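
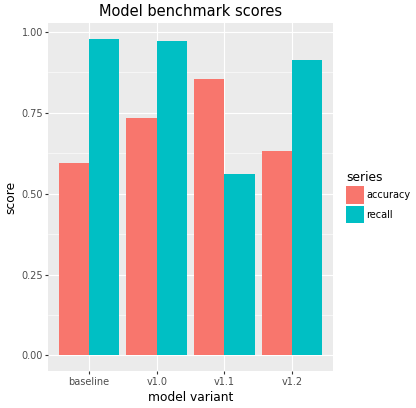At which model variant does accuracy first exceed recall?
v1.1

v1.0: accuracy ≈ 0.7 vs recall ≈ 1.0 (not yet); v1.1: accuracy ≈ 0.9 vs recall ≈ 0.6 (first crossover).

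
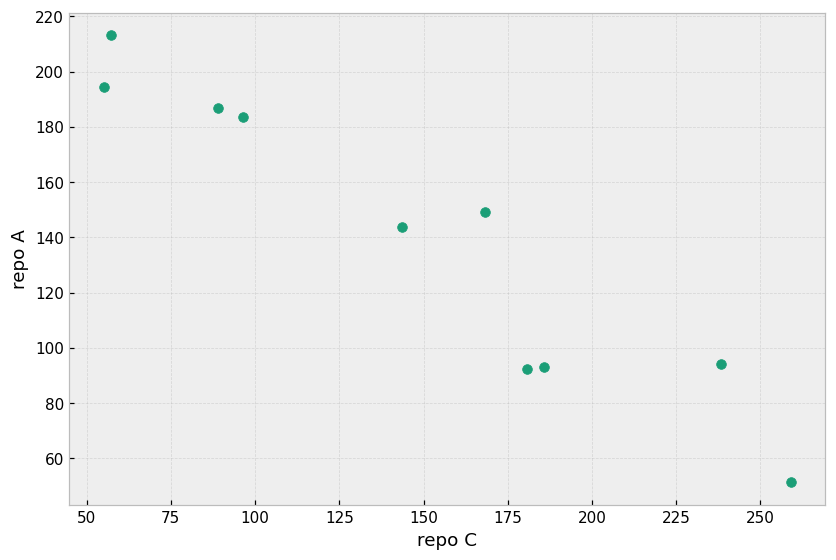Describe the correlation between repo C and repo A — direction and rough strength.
negative, strong

Points are negatively correlated; strong (|r| ≈ 1.0).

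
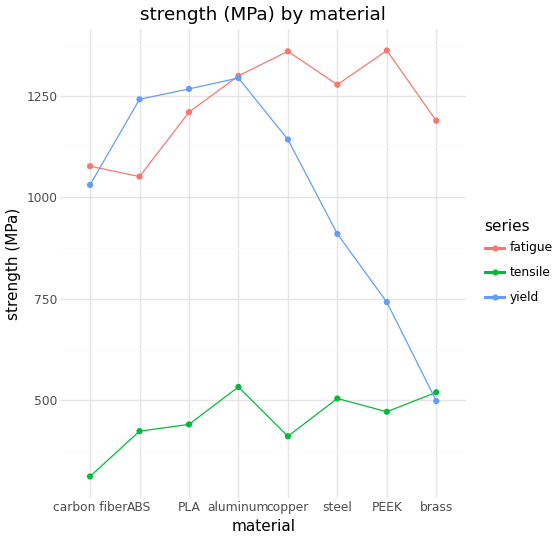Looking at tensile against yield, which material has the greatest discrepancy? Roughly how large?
PLA, ≈ 900 MPa

PLA: tensile ≈ 400, yield ≈ 1300 → gap ≈ 900. Next-largest (ABS) is only ≈ 800.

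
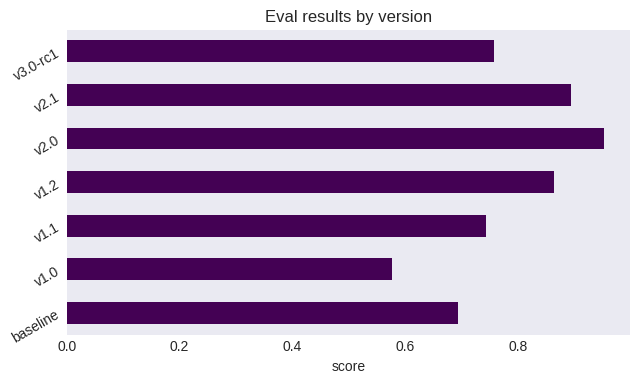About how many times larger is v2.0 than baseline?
≈ 1.43×

v2.0 ≈ 1.0, baseline ≈ 0.7; 1.0/0.7 ≈ 1.43.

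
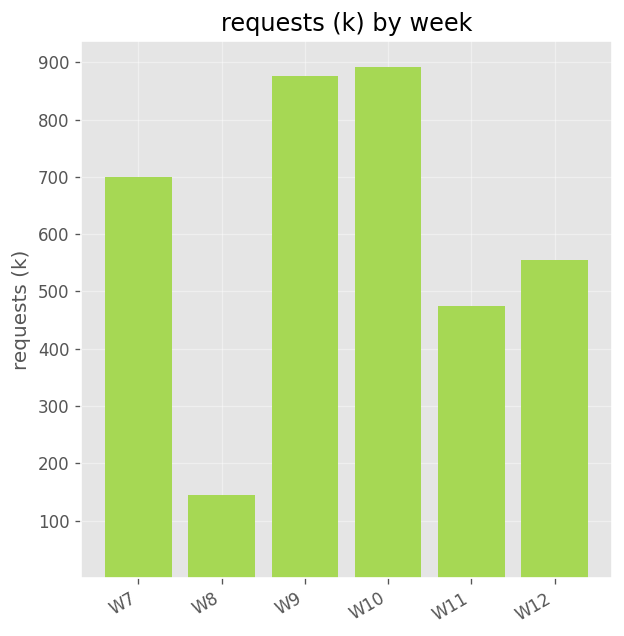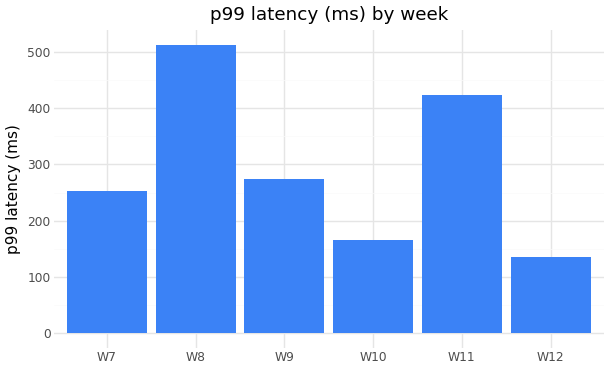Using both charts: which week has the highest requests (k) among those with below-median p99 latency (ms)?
Chart 2 median p99 latency (ms) ≈ 250; below-median weeks: W7, W10, W12. Among those, W10 has the highest requests (k) (≈ 900).

W10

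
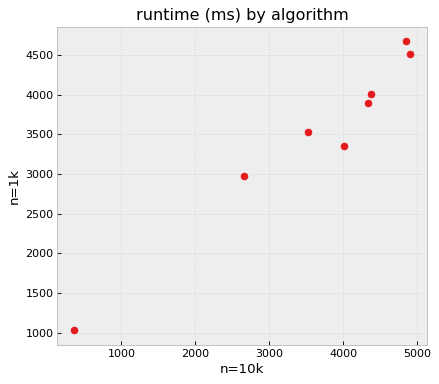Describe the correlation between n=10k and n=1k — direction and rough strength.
positive, strong

Points are positively correlated; strong (|r| ≈ 1.0).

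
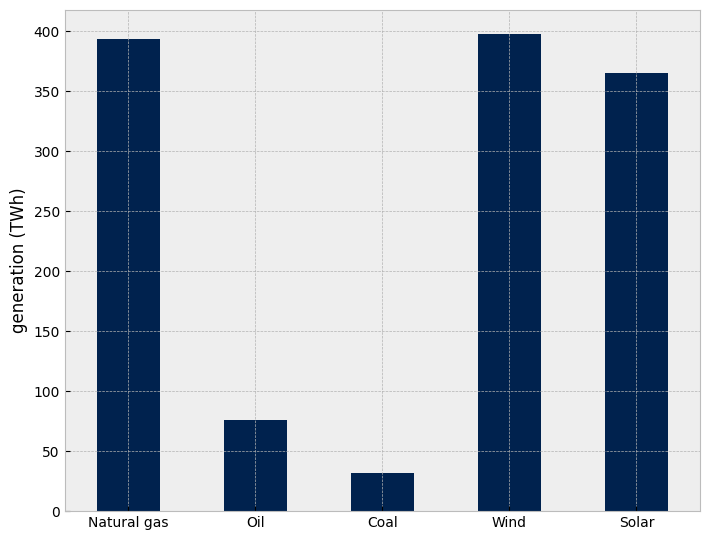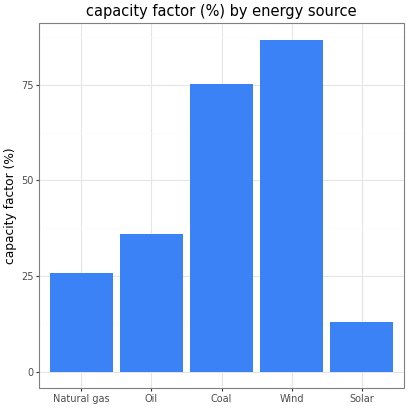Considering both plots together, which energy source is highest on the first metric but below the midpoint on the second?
Chart 2 median capacity factor (%) ≈ 40; below-median energy sources: Natural gas, Solar. Among those, Natural gas has the highest generation (TWh) (≈ 400).

Natural gas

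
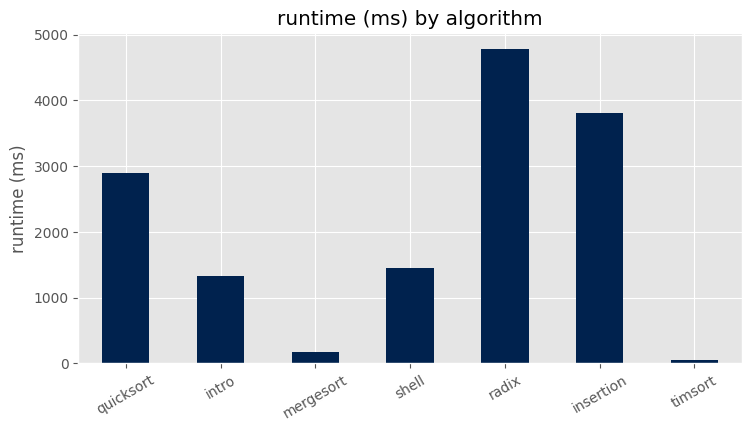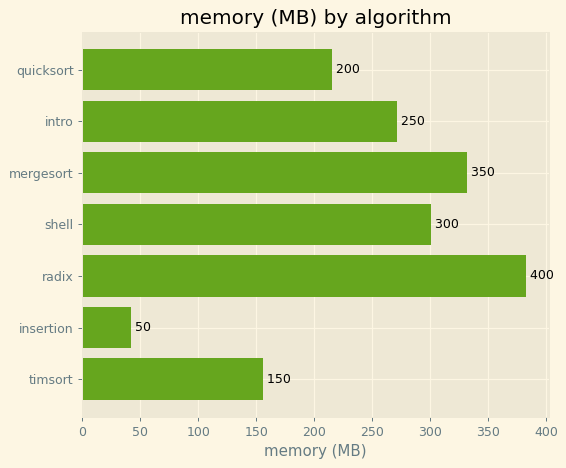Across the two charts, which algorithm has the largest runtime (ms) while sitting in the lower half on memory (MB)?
Chart 2 median memory (MB) ≈ 250; below-median algorithms: quicksort, insertion, timsort. Among those, insertion has the highest runtime (ms) (≈ 4000).

insertion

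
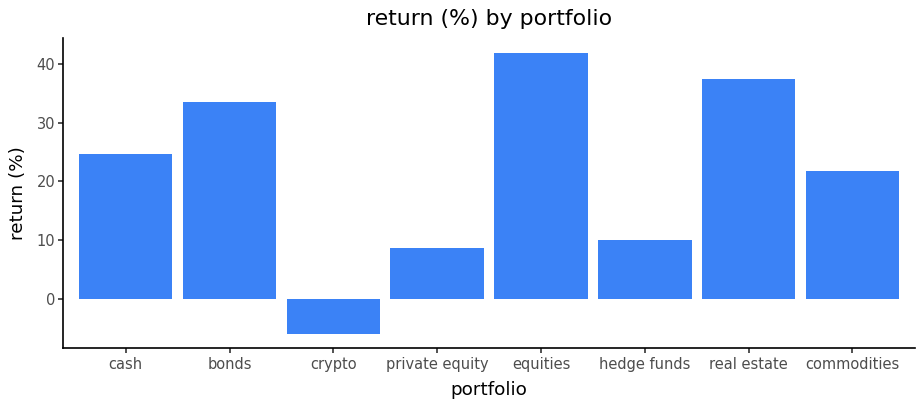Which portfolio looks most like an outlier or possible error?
crypto

crypto ≈ -5; the rest sit between ≈ 10 and ≈ 40.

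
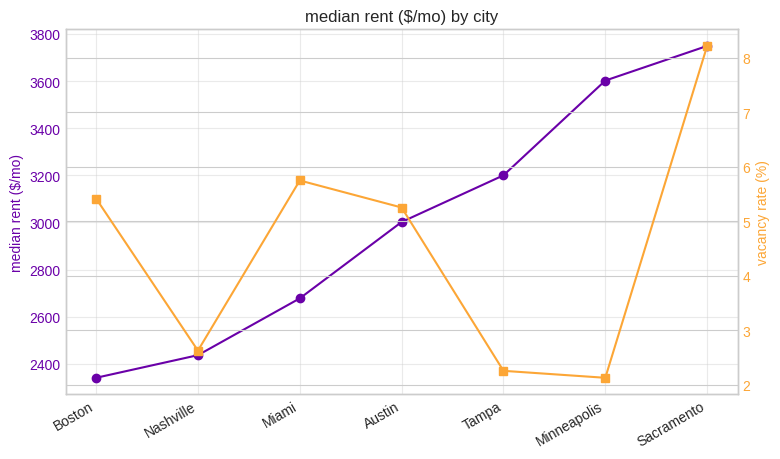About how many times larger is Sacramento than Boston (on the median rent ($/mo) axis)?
≈ 1.58×

Sacramento ≈ 3800, Boston ≈ 2400; 3800/2400 ≈ 1.58.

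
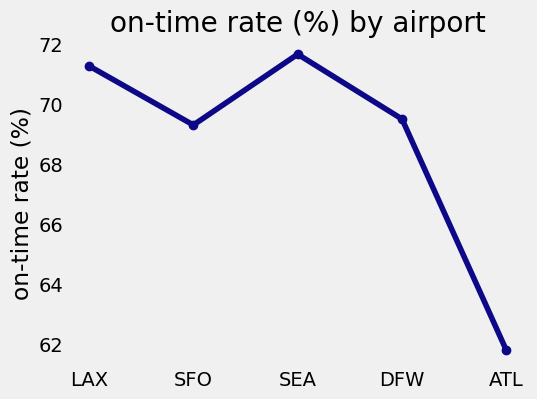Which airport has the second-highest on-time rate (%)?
Top 3: SEA ≈ 72, LAX ≈ 71, DFW ≈ 69.

LAX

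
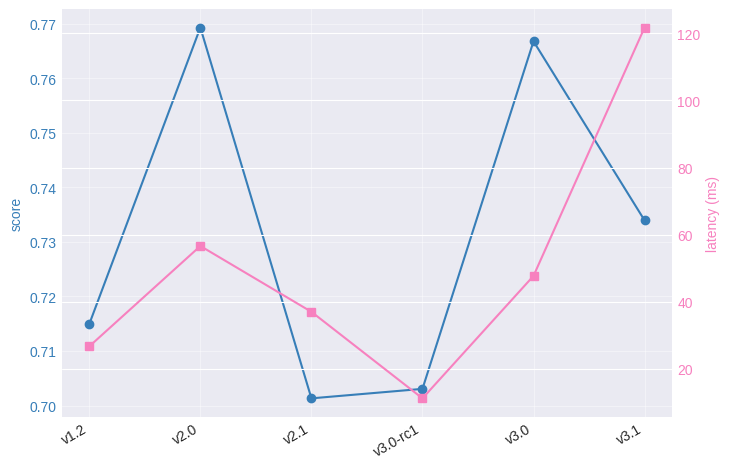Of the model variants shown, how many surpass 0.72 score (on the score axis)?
Above 0.72: v2.0, v3.0, v3.1.

3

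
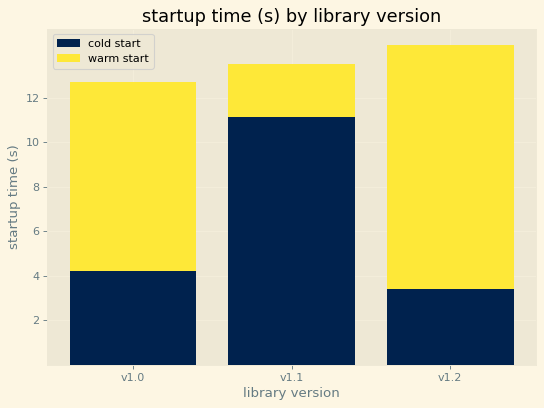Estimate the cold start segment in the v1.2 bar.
≈ 4

cold start top ≈ 4, bottom ≈ 0; segment ≈ 4.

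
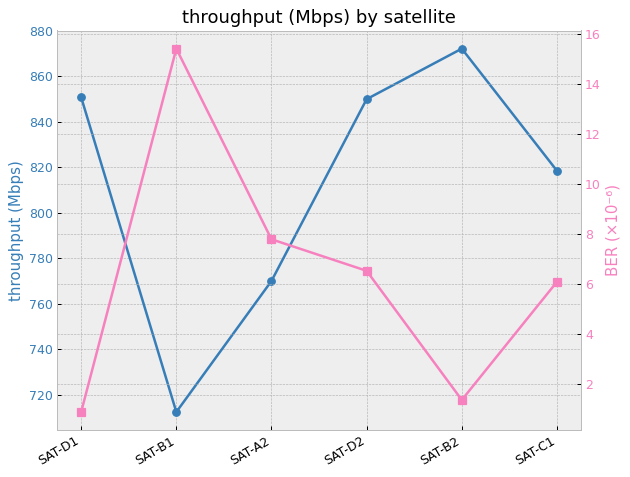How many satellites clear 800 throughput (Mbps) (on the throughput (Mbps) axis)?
4

Above 800: SAT-D1, SAT-D2, SAT-B2, SAT-C1.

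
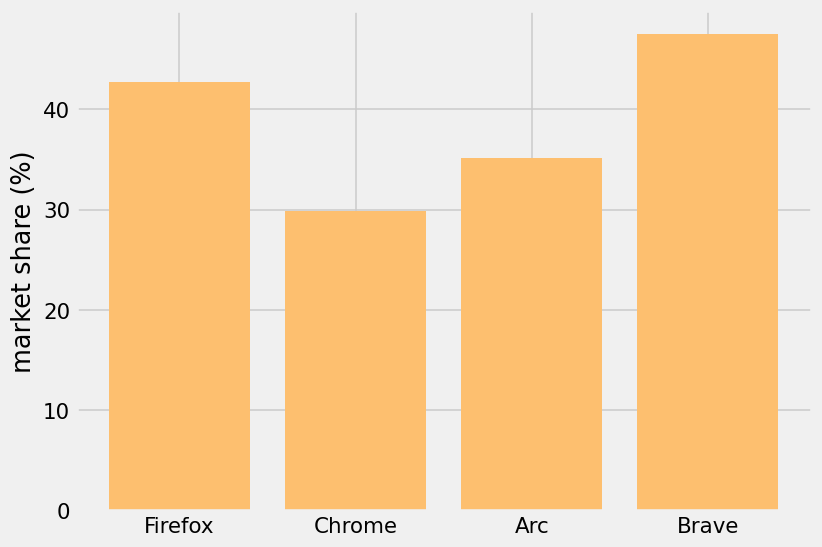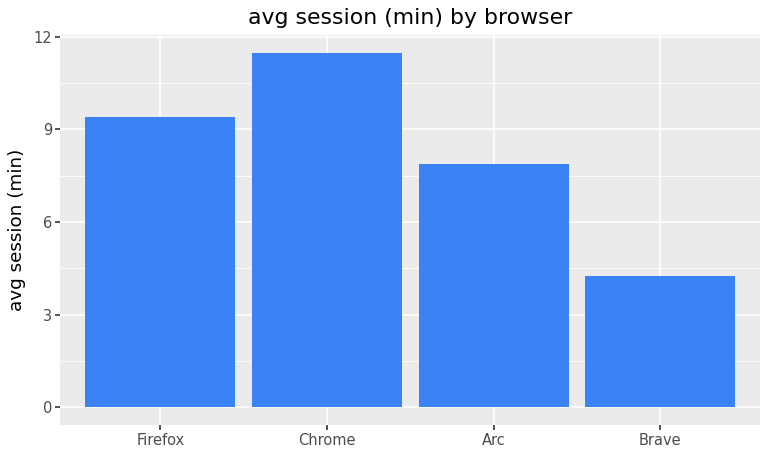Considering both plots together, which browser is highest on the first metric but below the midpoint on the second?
Chart 2 median avg session (min) ≈ 8; below-median browsers: Arc, Brave. Among those, Brave has the highest market share (%) (≈ 50).

Brave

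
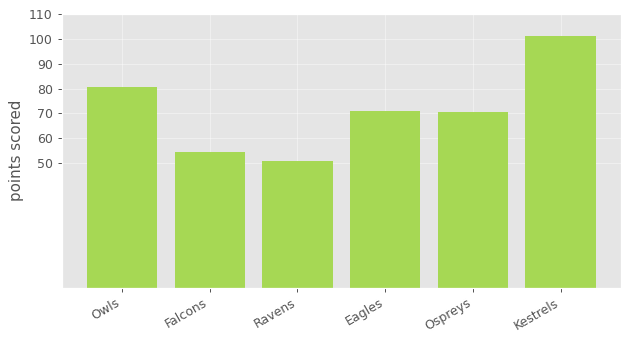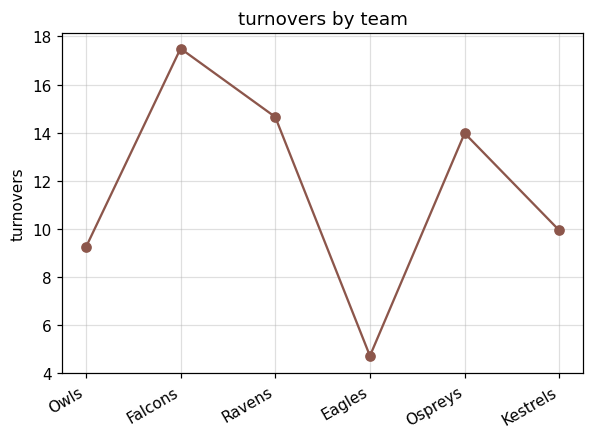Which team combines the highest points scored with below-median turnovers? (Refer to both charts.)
Kestrels

Chart 2 median turnovers ≈ 12; below-median teams: Owls, Eagles, Kestrels. Among those, Kestrels has the highest points scored (≈ 100).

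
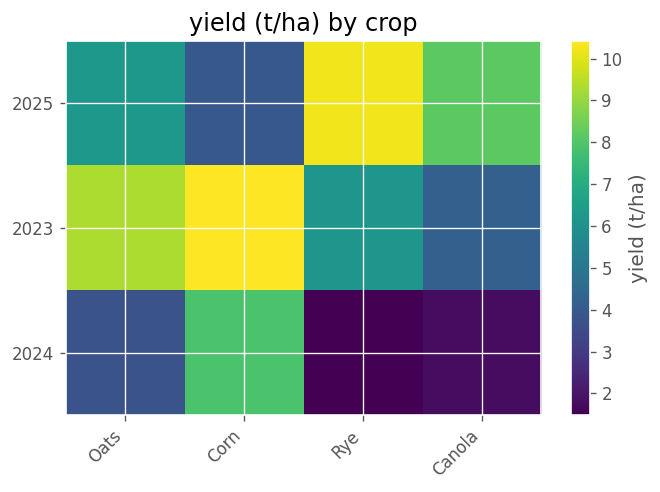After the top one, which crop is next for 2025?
Canola

Top 3 for 2025: Rye ≈ 10, Canola ≈ 8, Oats ≈ 6.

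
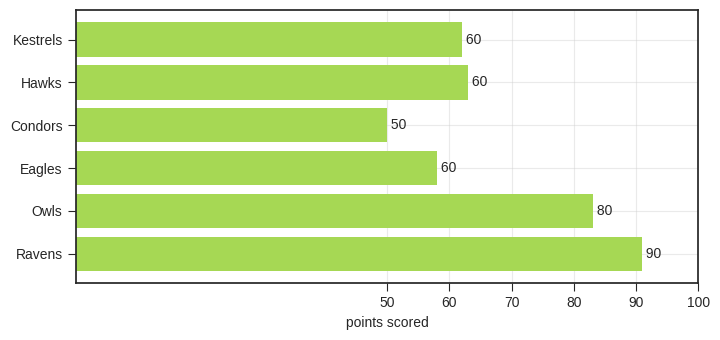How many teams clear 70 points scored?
2

Above 70: Owls, Ravens.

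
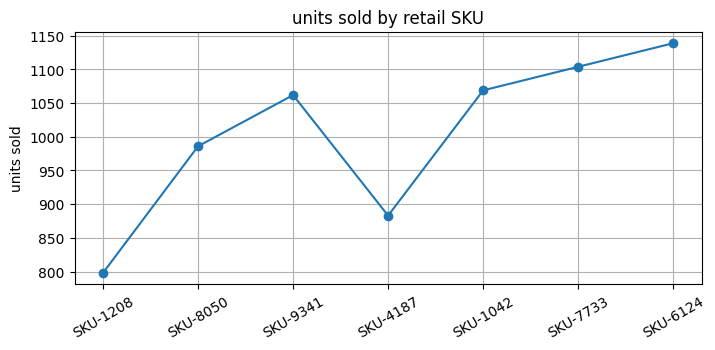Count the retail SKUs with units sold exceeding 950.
5

Above 950: SKU-8050, SKU-9341, SKU-1042, SKU-7733, SKU-6124.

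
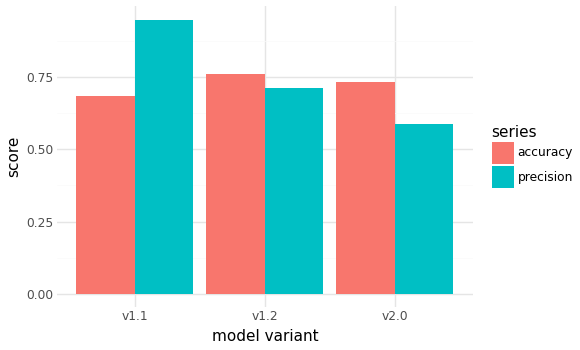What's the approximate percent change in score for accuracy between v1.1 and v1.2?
≈ +14.3%

v1.1 ≈ 0.7, v1.2 ≈ 0.8; (0.8 − 0.7) / 0.7 ≈ +14.3%.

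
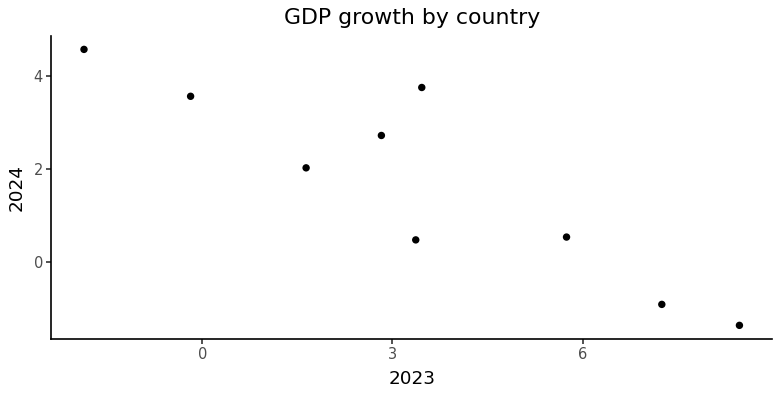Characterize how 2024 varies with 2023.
negative, strong

Points are negatively correlated; strong (|r| ≈ 0.9).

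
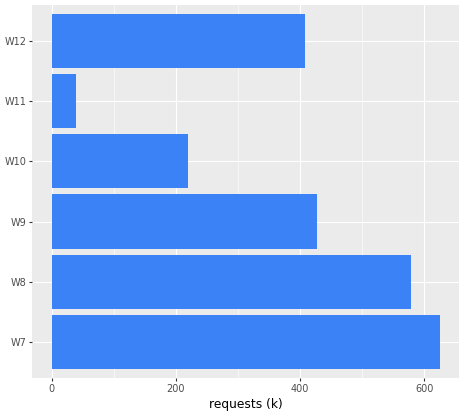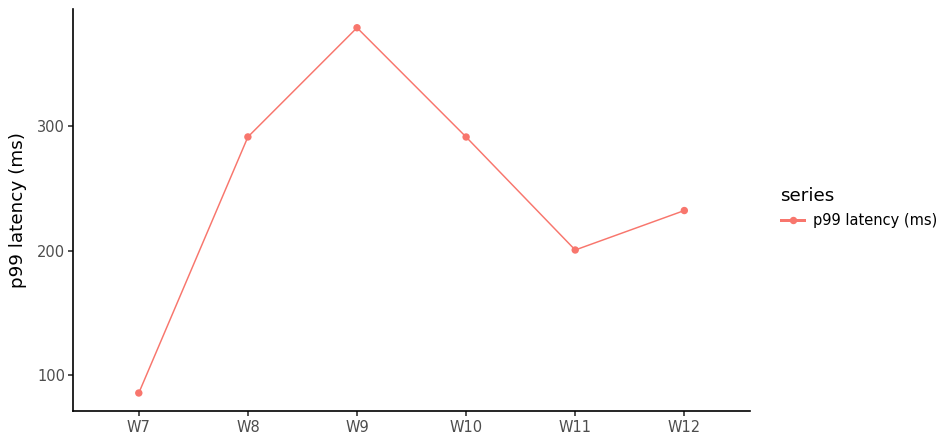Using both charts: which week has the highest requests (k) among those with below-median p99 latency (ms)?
W7

Chart 2 median p99 latency (ms) ≈ 250; below-median weeks: W7, W11, W12. Among those, W7 has the highest requests (k) (≈ 600).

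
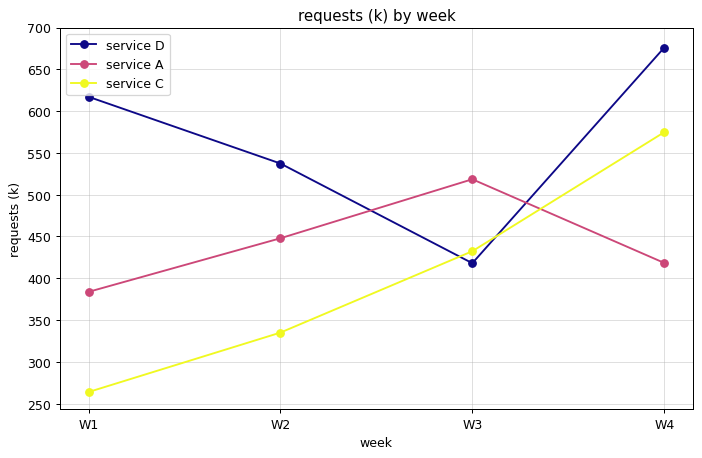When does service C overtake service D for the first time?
W2: service C ≈ 350 vs service D ≈ 550 (not yet); W3: service C ≈ 450 vs service D ≈ 400 (first crossover).

W3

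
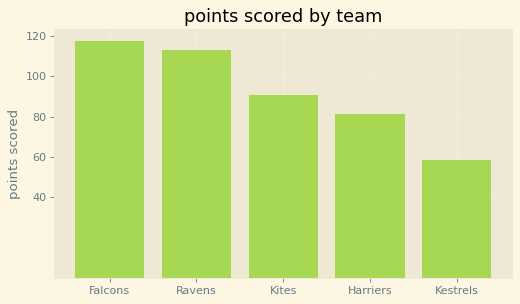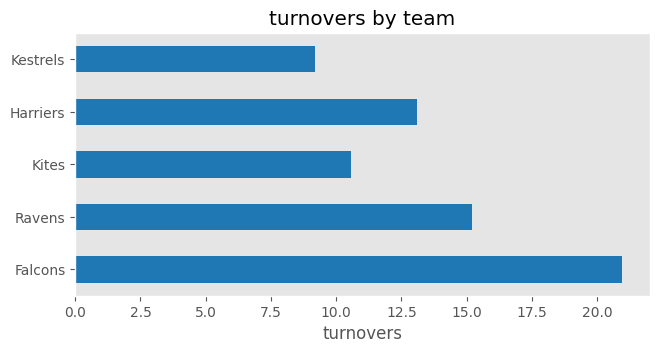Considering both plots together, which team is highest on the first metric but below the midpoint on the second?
Chart 2 median turnovers ≈ 14; below-median teams: Kites, Kestrels. Among those, Kites has the highest points scored (≈ 100).

Kites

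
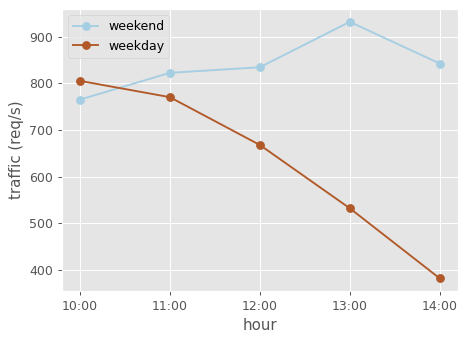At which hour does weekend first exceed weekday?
10:00: weekend ≈ 750 vs weekday ≈ 800 (not yet); 11:00: weekend ≈ 800 vs weekday ≈ 750 (first crossover).

11:00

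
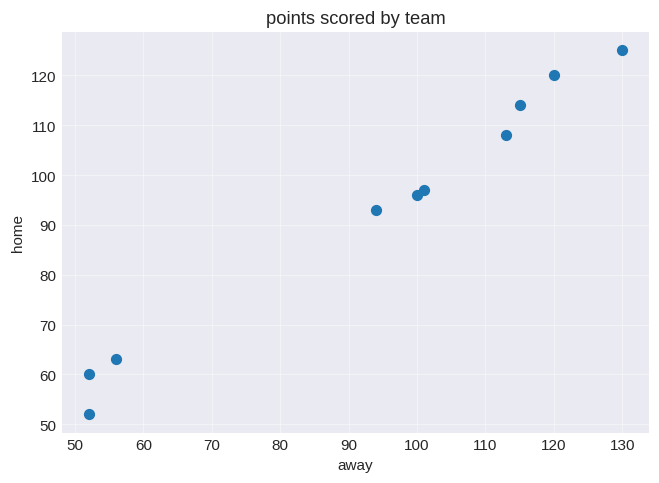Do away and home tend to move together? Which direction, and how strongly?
positive, strong

Points are positively correlated; strong (|r| ≈ 1.0).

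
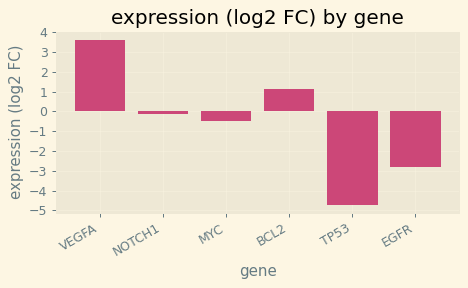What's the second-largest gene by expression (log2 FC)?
BCL2

Top 3: VEGFA ≈ 4, BCL2 ≈ 1, NOTCH1 ≈ 0.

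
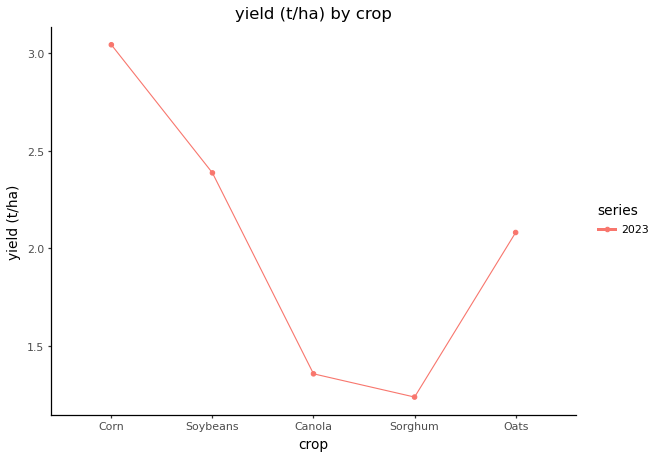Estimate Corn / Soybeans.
≈ 1.25×

Corn ≈ 3.0, Soybeans ≈ 2.4; 3.0/2.4 ≈ 1.25.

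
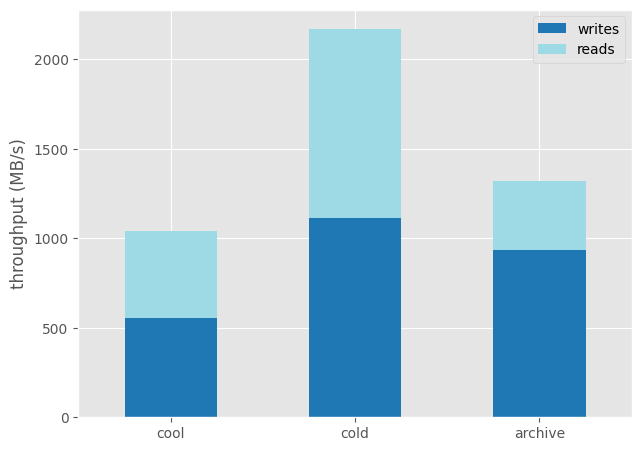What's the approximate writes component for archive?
≈ 1000

writes top ≈ 1000, bottom ≈ 0; segment ≈ 1000.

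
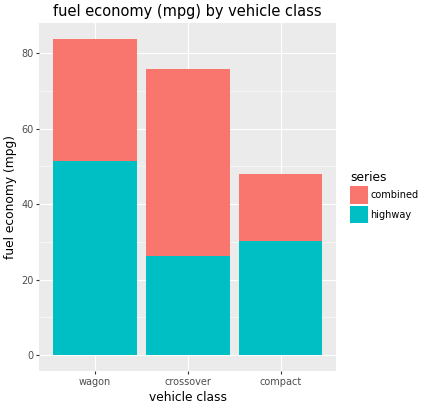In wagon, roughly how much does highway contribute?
highway top ≈ 50, bottom ≈ 0; segment ≈ 50.

≈ 50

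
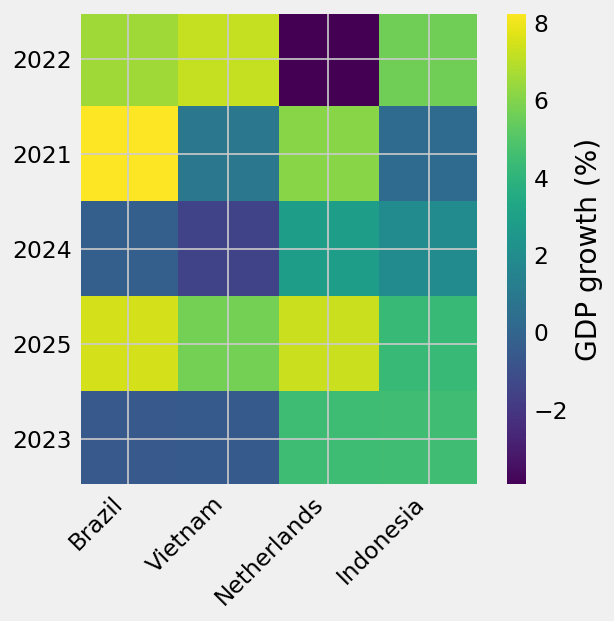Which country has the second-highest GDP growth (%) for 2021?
Top 3 for 2021: Brazil ≈ 8, Netherlands ≈ 6, Vietnam ≈ 0.

Netherlands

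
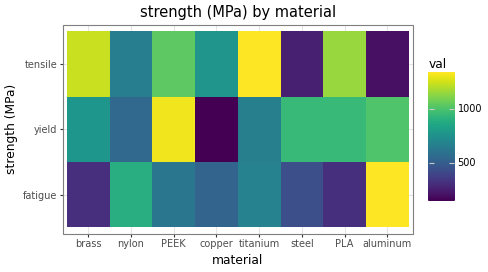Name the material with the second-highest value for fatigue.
Top 3 for fatigue: aluminum ≈ 1400, nylon ≈ 800, titanium ≈ 600.

nylon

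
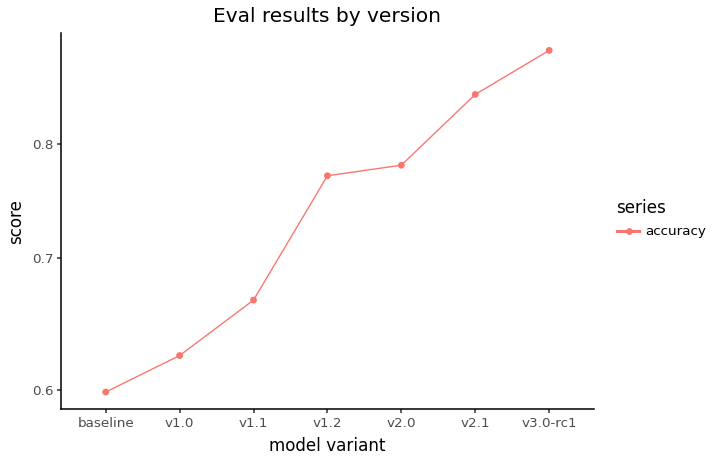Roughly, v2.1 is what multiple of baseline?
≈ 1.42×

v2.1 ≈ 0.85, baseline ≈ 0.60; 0.85/0.60 ≈ 1.42.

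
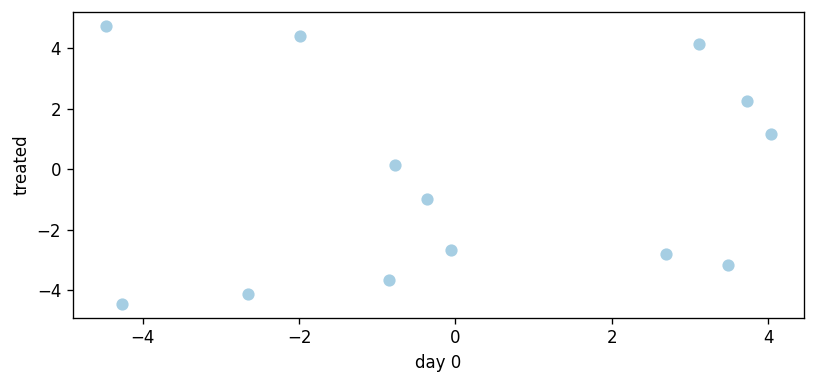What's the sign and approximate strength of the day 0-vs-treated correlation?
no clear correlation

Points are roughly uncorrelated; weak (|r| ≈ 0.1).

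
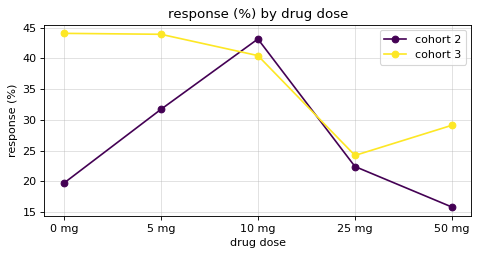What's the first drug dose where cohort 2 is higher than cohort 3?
10 mg

5 mg: cohort 2 ≈ 30 vs cohort 3 ≈ 45 (not yet); 10 mg: cohort 2 ≈ 45 vs cohort 3 ≈ 40 (first crossover).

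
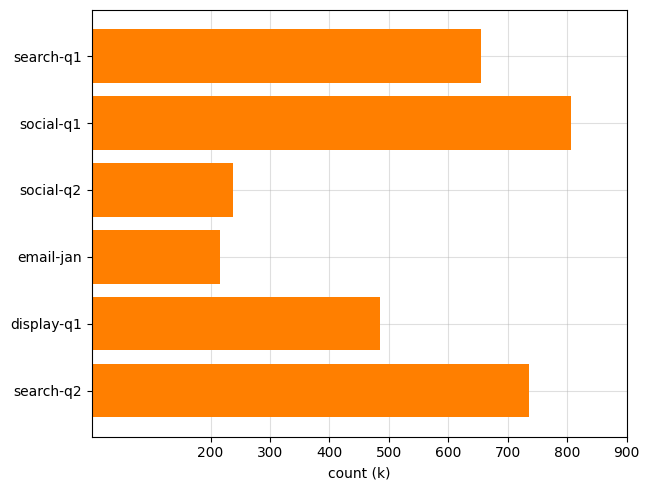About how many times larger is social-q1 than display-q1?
≈ 1.6×

social-q1 ≈ 800, display-q1 ≈ 500; 800/500 ≈ 1.6.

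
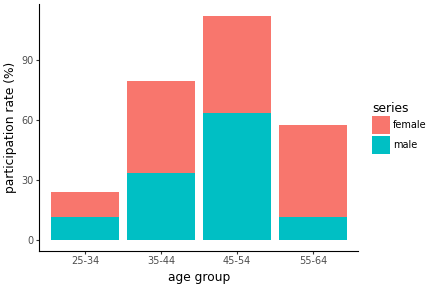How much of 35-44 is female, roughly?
female top ≈ 80, bottom ≈ 30; segment ≈ 50.

≈ 50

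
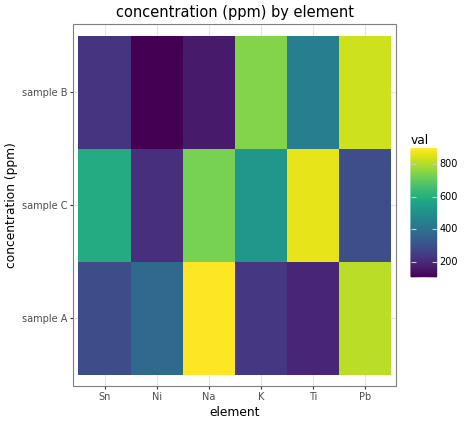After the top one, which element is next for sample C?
Top 3 for sample C: Ti ≈ 900, Na ≈ 700, Sn ≈ 600.

Na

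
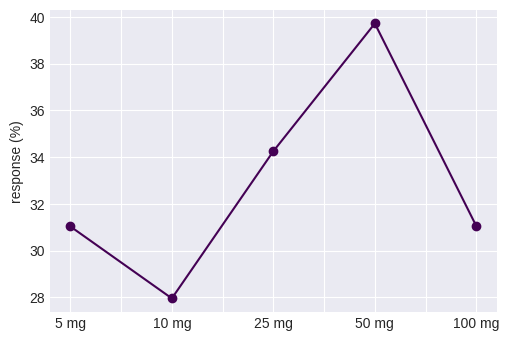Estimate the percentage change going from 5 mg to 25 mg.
5 mg ≈ 31, 25 mg ≈ 34; (34 − 31) / 31 ≈ +9.7%.

≈ +9.7%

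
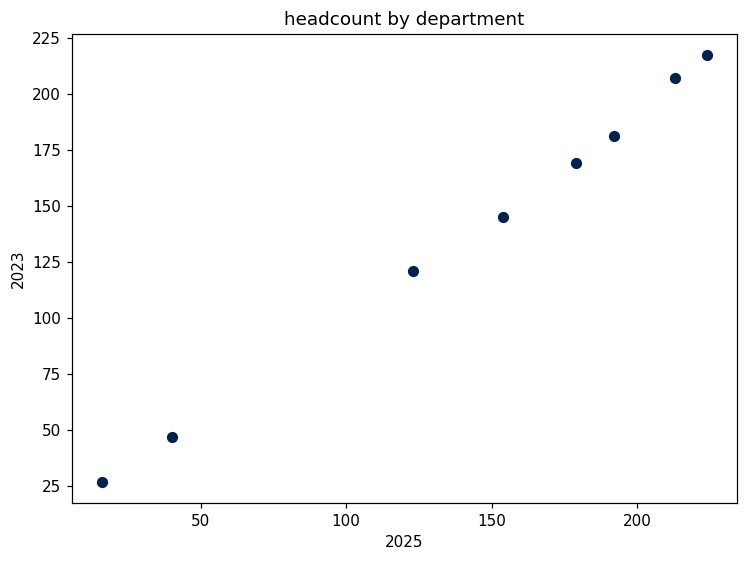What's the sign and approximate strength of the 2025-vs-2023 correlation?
positive, strong

Points are positively correlated; strong (|r| ≈ 1.0).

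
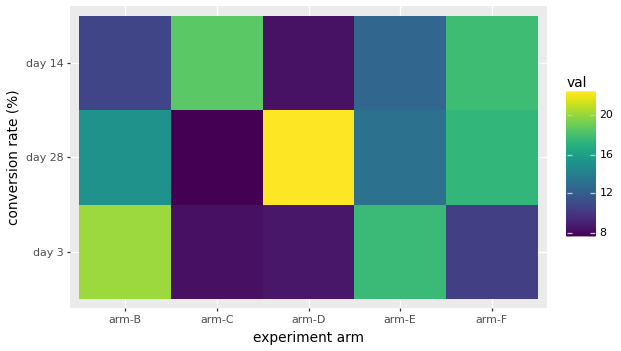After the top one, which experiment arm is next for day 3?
Top 3 for day 3: arm-B ≈ 20, arm-E ≈ 18, arm-F ≈ 10.

arm-E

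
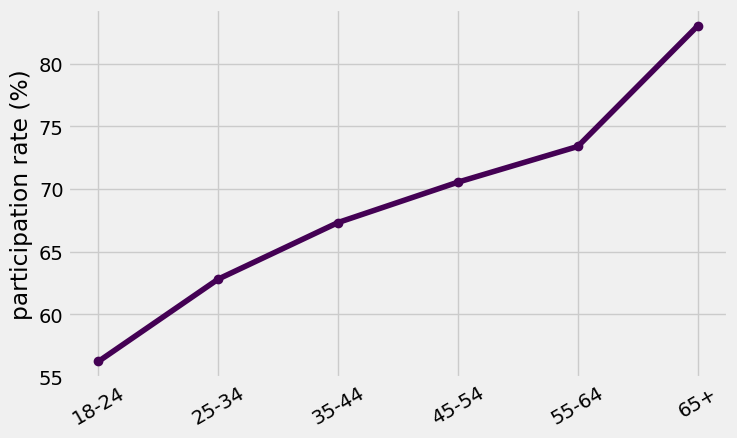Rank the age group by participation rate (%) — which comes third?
45-54

Top 4: 65+ ≈ 85, 55-64 ≈ 75, 45-54 ≈ 70, 35-44 ≈ 65.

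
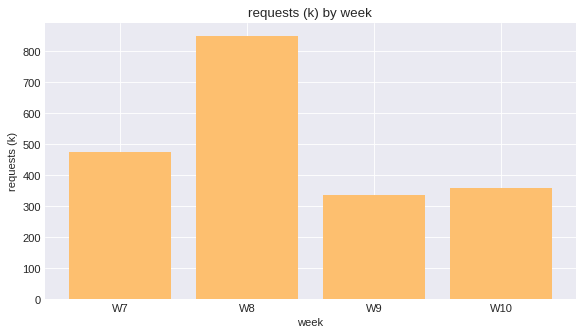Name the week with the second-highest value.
W7

Top 3: W8 ≈ 800, W7 ≈ 500, W10 ≈ 400.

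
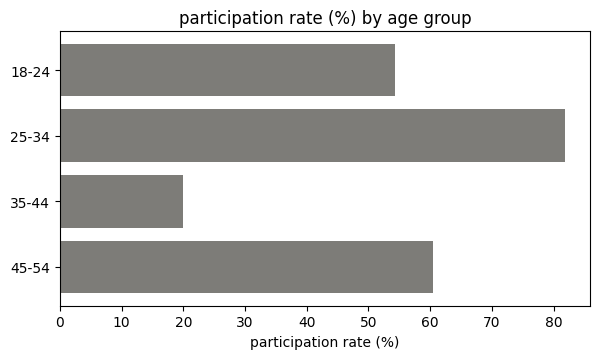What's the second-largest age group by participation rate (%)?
45-54

Top 3: 25-34 ≈ 80, 45-54 ≈ 60, 18-24 ≈ 50.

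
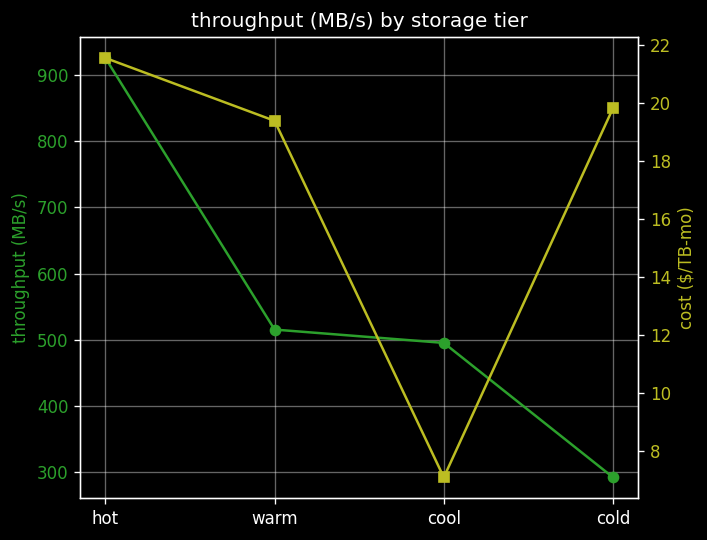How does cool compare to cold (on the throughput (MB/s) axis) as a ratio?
cool ≈ 500, cold ≈ 300; 500/300 ≈ 1.67.

≈ 1.67×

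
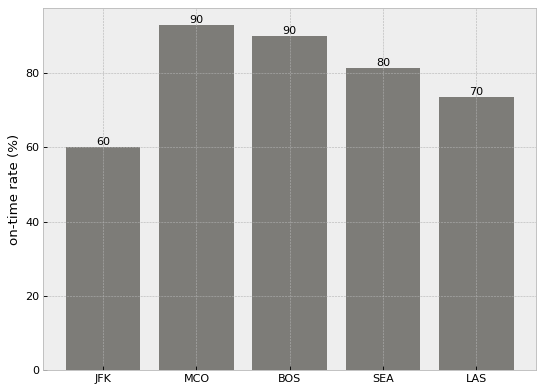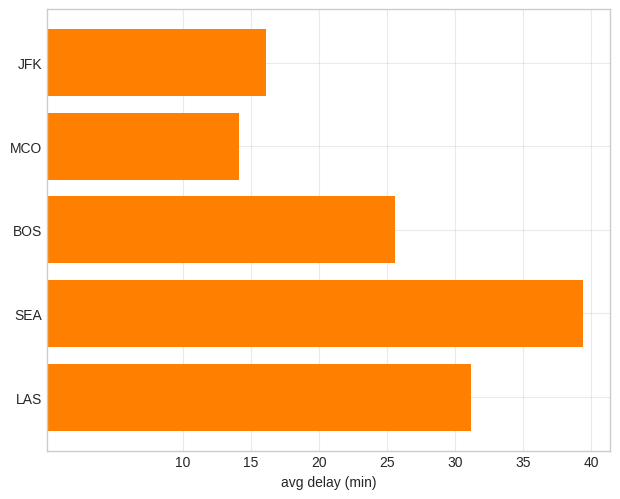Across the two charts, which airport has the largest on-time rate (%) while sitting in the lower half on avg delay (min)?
MCO

Chart 2 median avg delay (min) ≈ 25; below-median airports: JFK, MCO. Among those, MCO has the highest on-time rate (%) (≈ 90).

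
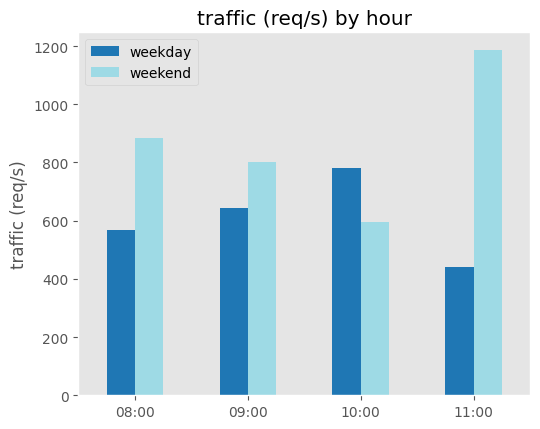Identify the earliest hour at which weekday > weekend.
09:00: weekday ≈ 600 vs weekend ≈ 800 (not yet); 10:00: weekday ≈ 800 vs weekend ≈ 600 (first crossover).

10:00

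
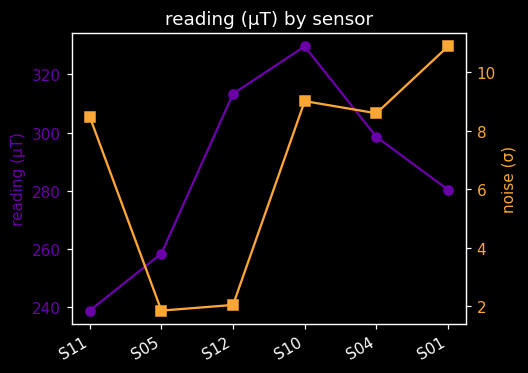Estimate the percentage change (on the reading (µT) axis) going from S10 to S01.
S10 ≈ 330, S01 ≈ 280; (280 − 330) / 330 ≈ -15.2%.

≈ -15.2%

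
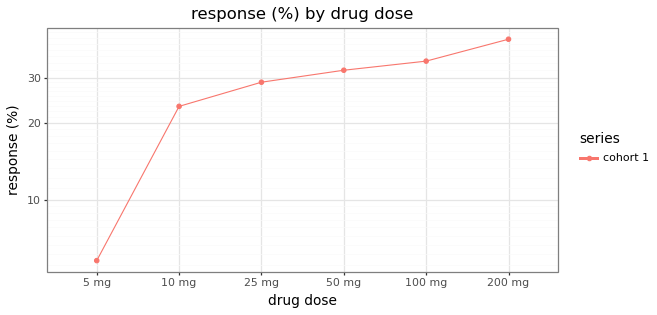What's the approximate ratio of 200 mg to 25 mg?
≈ 1.5×

200 mg ≈ 45, 25 mg ≈ 30; 45/30 ≈ 1.5.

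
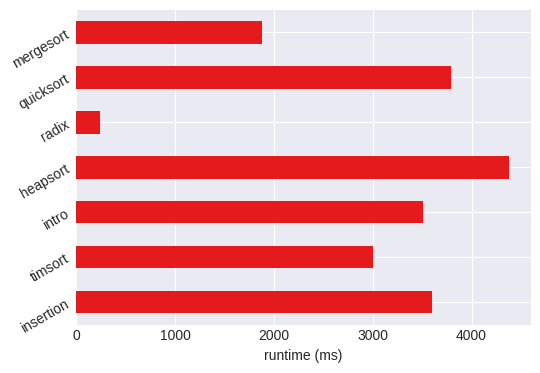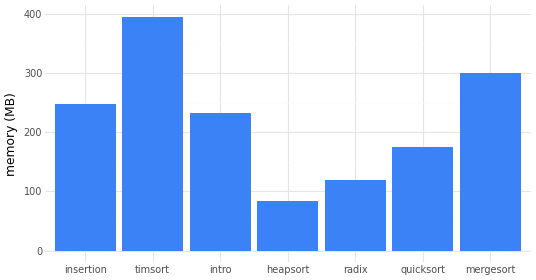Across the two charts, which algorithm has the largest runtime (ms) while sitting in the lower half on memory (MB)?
Chart 2 median memory (MB) ≈ 250; below-median algorithms: heapsort, radix, quicksort. Among those, heapsort has the highest runtime (ms) (≈ 4500).

heapsort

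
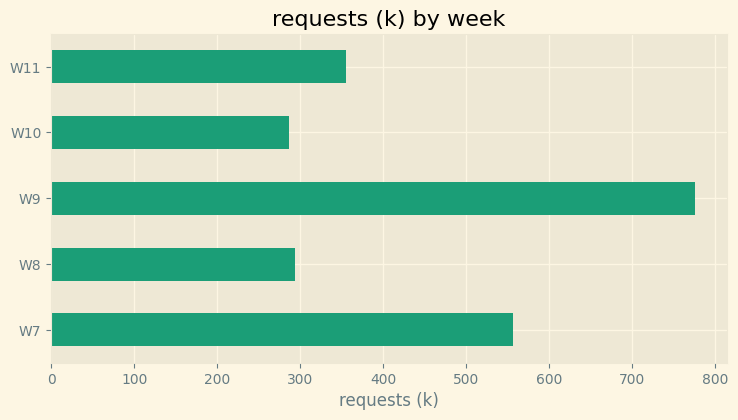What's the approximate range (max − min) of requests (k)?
≈ 500

Max W9 ≈ 800, min W10 ≈ 300; range ≈ 500.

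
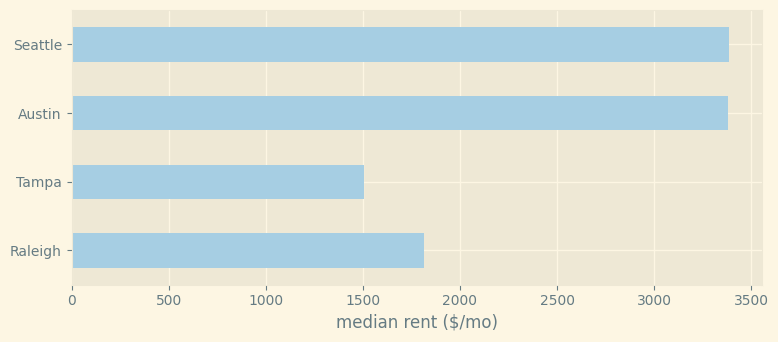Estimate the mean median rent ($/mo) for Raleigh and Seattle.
(2000 + 3500) / 2 ≈ 2750.

≈ 2750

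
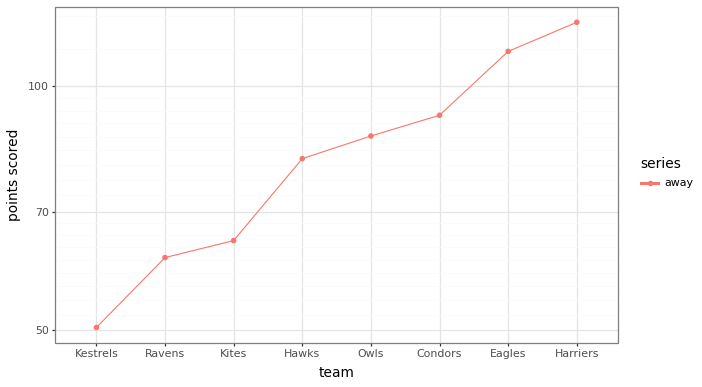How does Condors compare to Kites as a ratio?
Condors ≈ 90, Kites ≈ 60; 90/60 ≈ 1.5.

≈ 1.5×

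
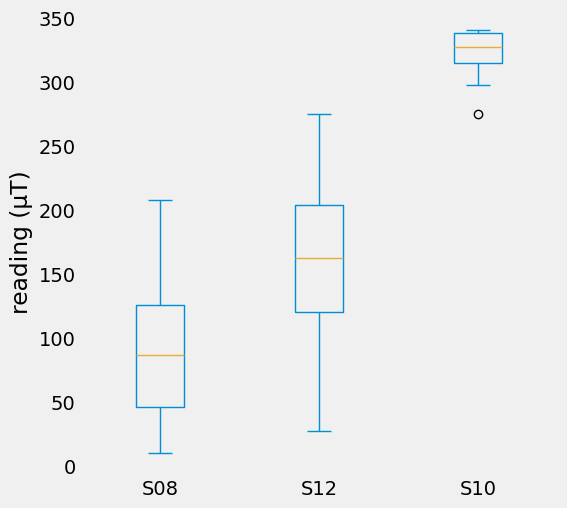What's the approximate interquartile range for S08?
≈ 75

Q3 ≈ 125, Q1 ≈ 50; IQR ≈ 75.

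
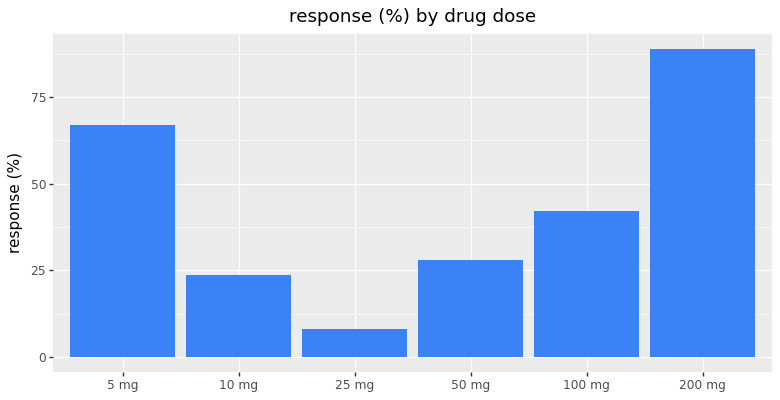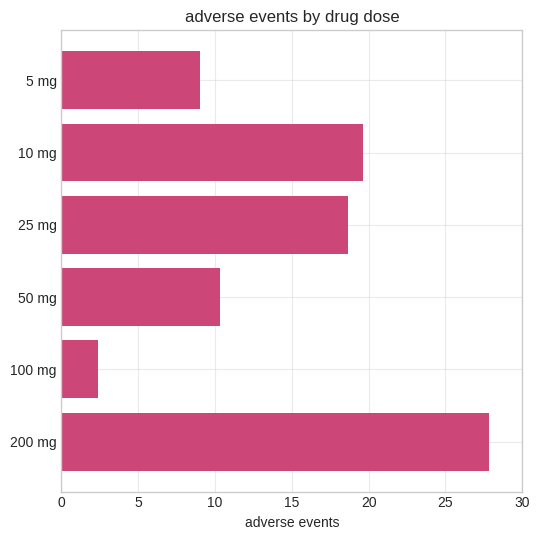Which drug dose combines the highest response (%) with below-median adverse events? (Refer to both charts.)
5 mg

Chart 2 median adverse events ≈ 15; below-median drug doses: 5 mg, 50 mg, 100 mg. Among those, 5 mg has the highest response (%) (≈ 70).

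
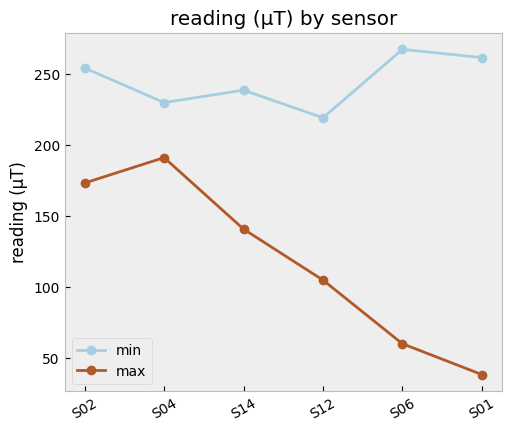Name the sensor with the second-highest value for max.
S02

Top 3 for max: S04 ≈ 200, S02 ≈ 180, S14 ≈ 140.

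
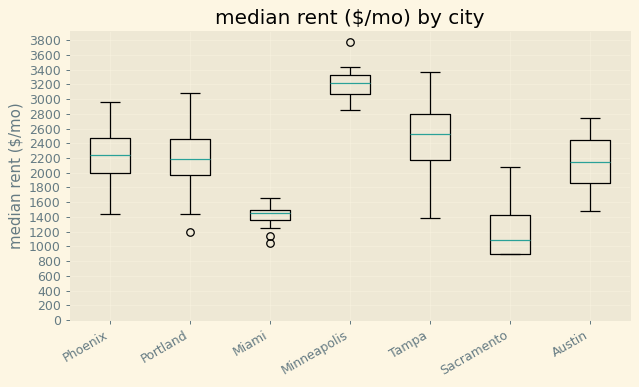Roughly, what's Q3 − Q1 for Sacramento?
Q3 ≈ 1400, Q1 ≈ 800; IQR ≈ 600.

≈ 600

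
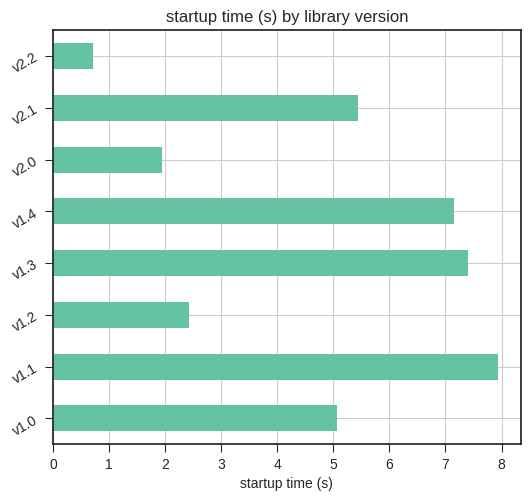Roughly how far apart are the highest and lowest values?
≈ 7

Max v1.1 ≈ 8, min v2.2 ≈ 1; range ≈ 7.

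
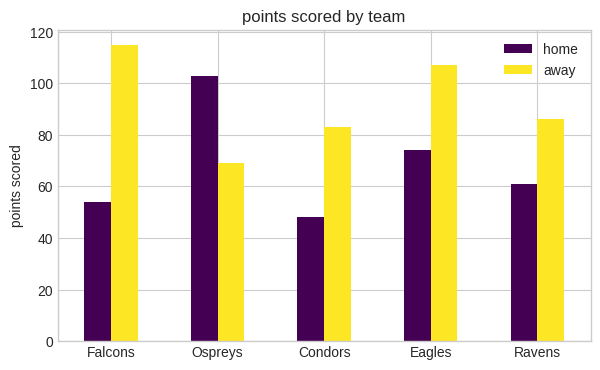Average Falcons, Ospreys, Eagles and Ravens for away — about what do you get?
≈ 98

(120 + 70 + 110 + 90) / 4 ≈ 98.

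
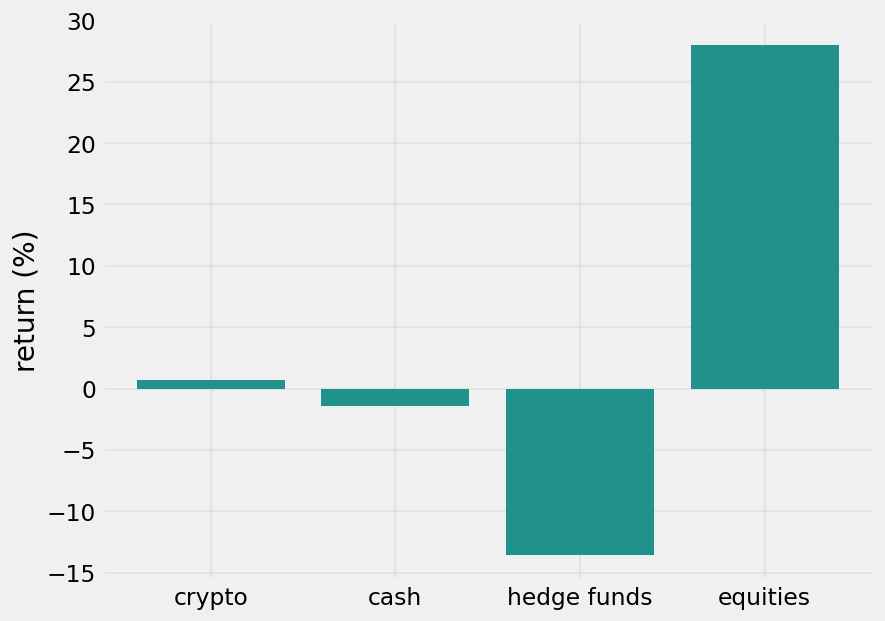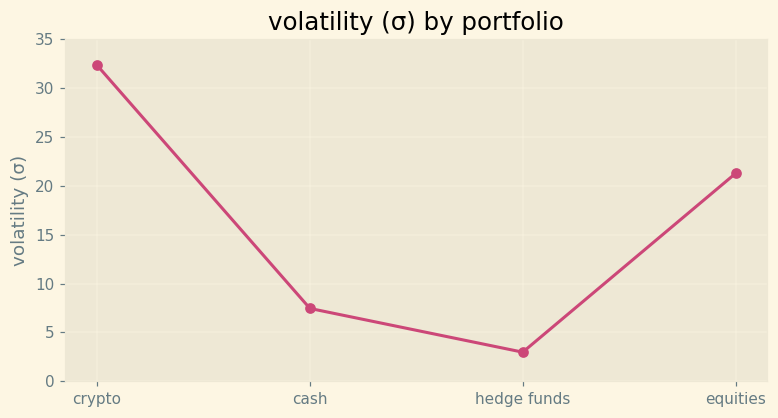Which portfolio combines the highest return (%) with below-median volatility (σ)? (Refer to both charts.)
cash

Chart 2 median volatility (σ) ≈ 15; below-median portfolios: cash, hedge funds. Among those, cash has the highest return (%) (≈ 0).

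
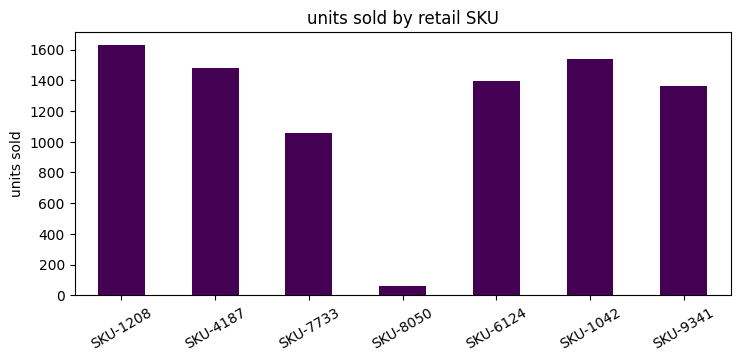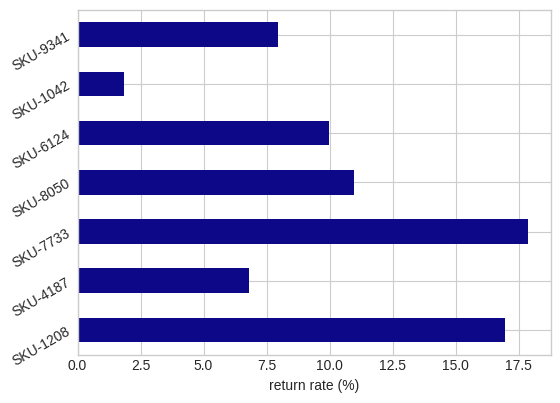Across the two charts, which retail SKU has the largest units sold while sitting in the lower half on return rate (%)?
SKU-1042

Chart 2 median return rate (%) ≈ 10; below-median retail SKUs: SKU-4187, SKU-1042, SKU-9341. Among those, SKU-1042 has the highest units sold (≈ 1600).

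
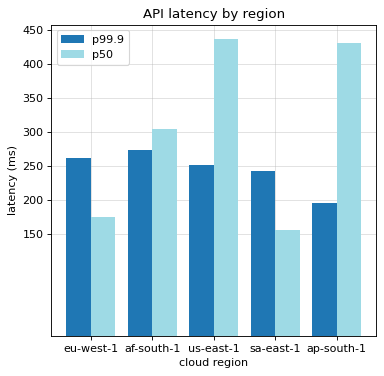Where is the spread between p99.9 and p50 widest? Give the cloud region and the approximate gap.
ap-south-1, ≈ 250 ms

ap-south-1: p99.9 ≈ 200, p50 ≈ 450 → gap ≈ 250. Next-largest (us-east-1) is only ≈ 200.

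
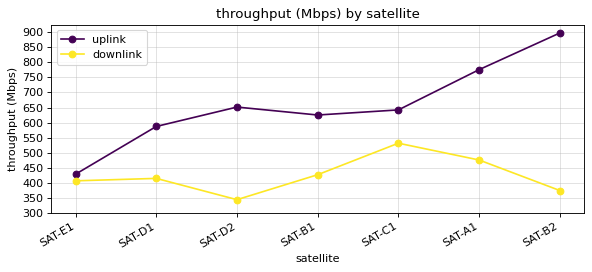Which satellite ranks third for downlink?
Top 4 for downlink: SAT-C1 ≈ 550, SAT-A1 ≈ 500, SAT-B1 ≈ 450, SAT-D1 ≈ 400.

SAT-B1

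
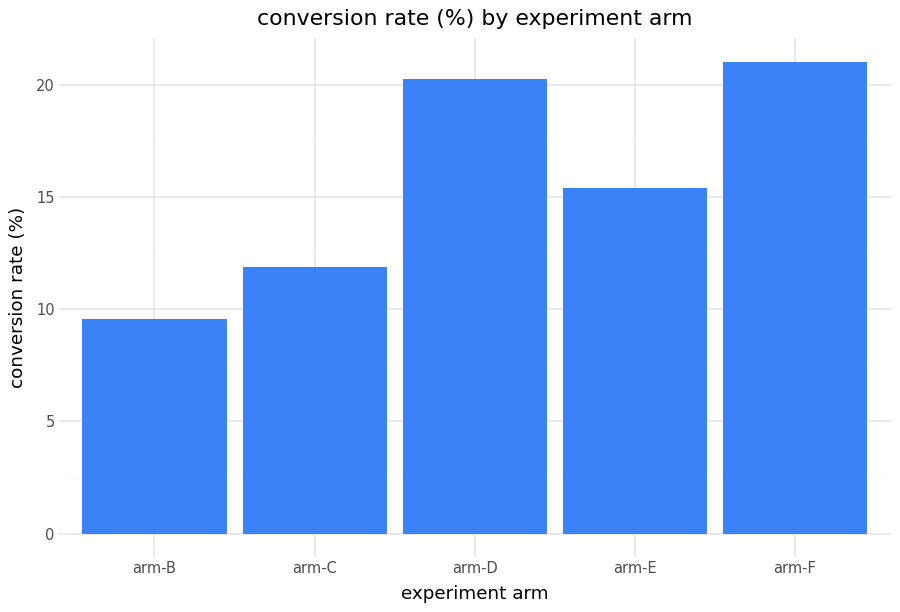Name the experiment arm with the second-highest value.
Top 3: arm-F ≈ 22, arm-D ≈ 20, arm-E ≈ 16.

arm-D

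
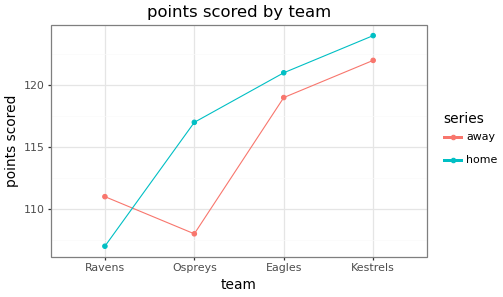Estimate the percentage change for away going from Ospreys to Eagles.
≈ +11.1%

Ospreys ≈ 108, Eagles ≈ 120; (120 − 108) / 108 ≈ +11.1%.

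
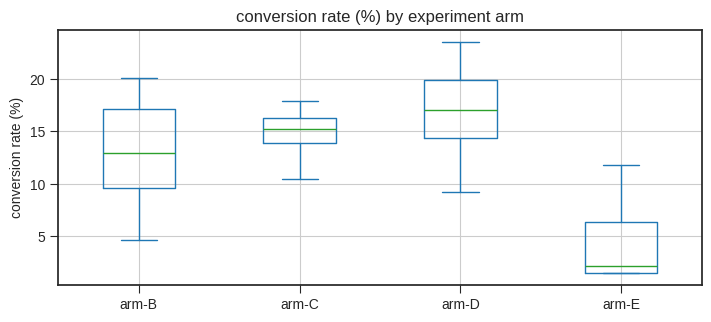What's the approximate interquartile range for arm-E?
≈ 4

Q3 ≈ 6, Q1 ≈ 2; IQR ≈ 4.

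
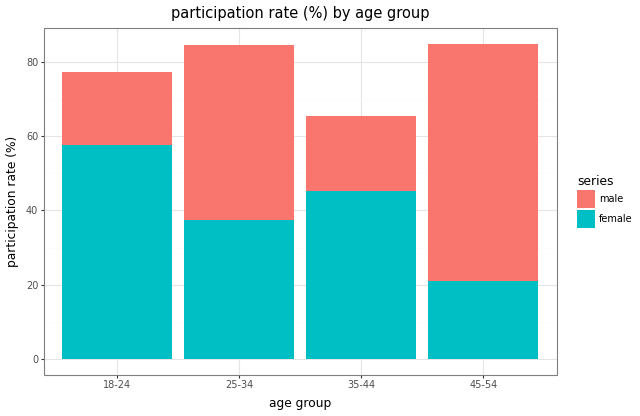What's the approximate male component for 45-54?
≈ 60

male top ≈ 80, bottom ≈ 20; segment ≈ 60.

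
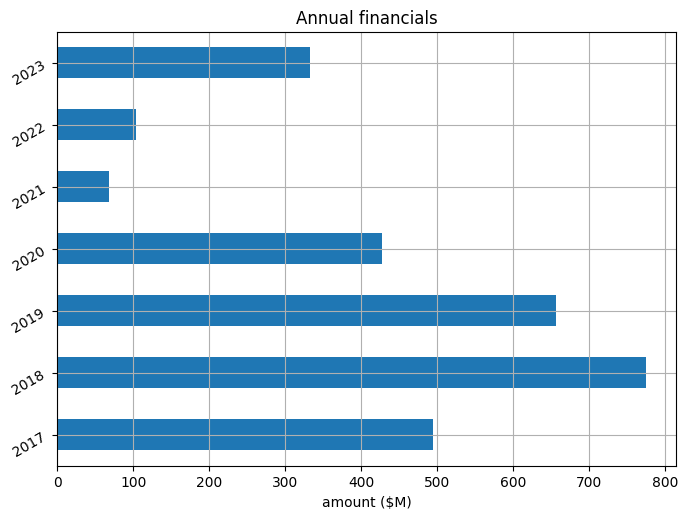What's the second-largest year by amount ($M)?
Top 3: 2018 ≈ 800, 2019 ≈ 700, 2017 ≈ 500.

2019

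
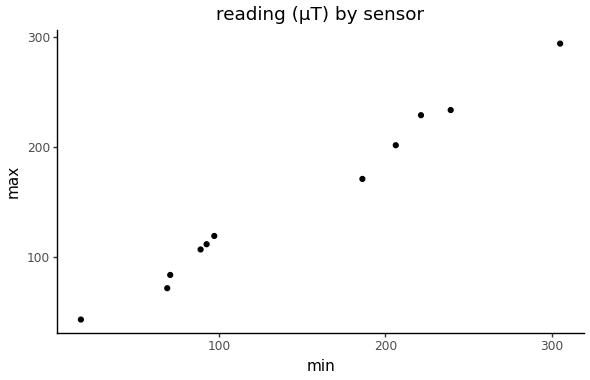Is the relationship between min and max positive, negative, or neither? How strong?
Points are positively correlated; strong (|r| ≈ 1.0).

positive, strong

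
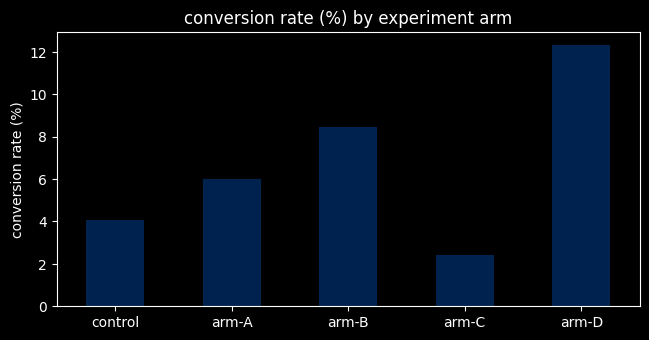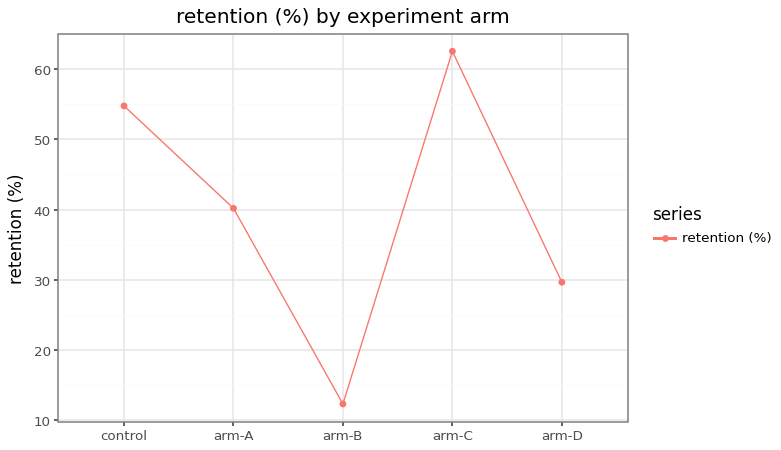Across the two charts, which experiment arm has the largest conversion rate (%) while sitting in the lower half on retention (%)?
Chart 2 median retention (%) ≈ 40; below-median experiment arms: arm-B, arm-D. Among those, arm-D has the highest conversion rate (%) (≈ 12).

arm-D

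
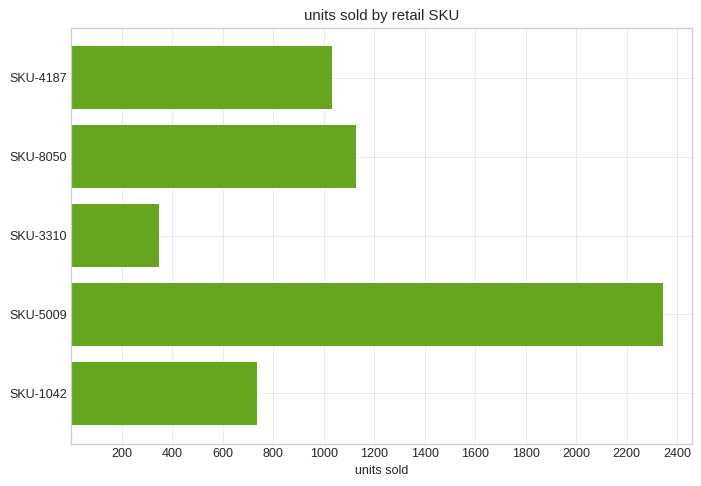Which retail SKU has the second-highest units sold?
Top 3: SKU-5009 ≈ 2400, SKU-8050 ≈ 1200, SKU-4187 ≈ 1000.

SKU-8050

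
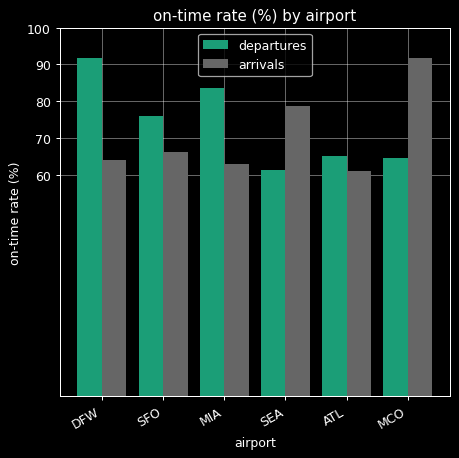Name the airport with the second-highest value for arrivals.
SEA

Top 3 for arrivals: MCO ≈ 90, SEA ≈ 80, SFO ≈ 70.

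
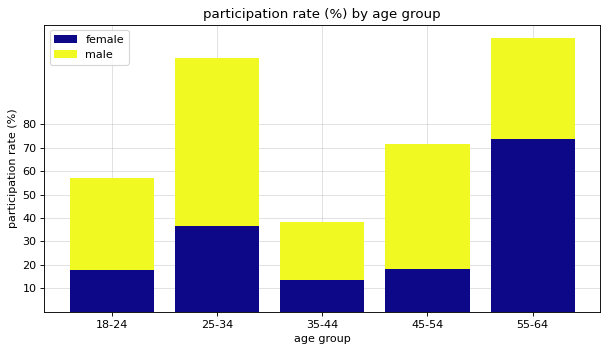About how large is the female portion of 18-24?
female top ≈ 20, bottom ≈ 0; segment ≈ 20.

≈ 20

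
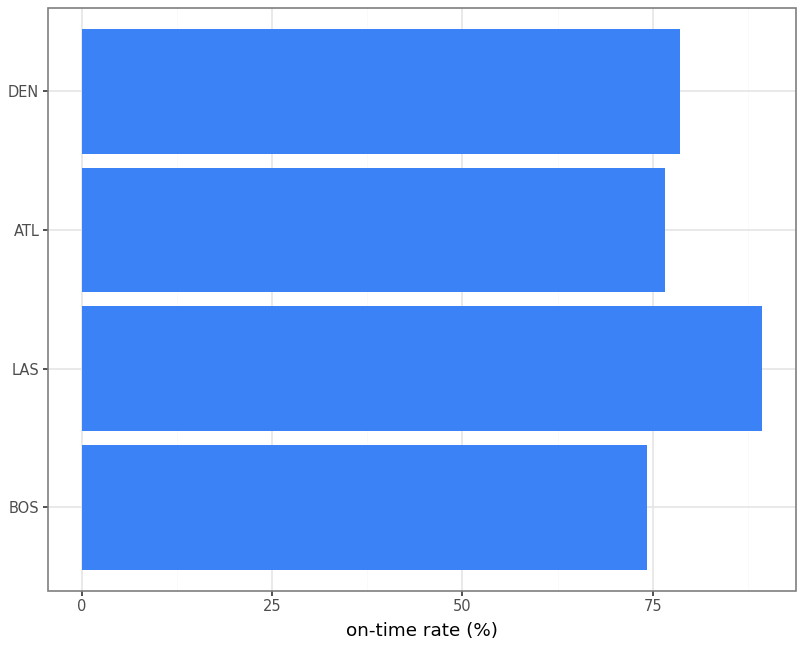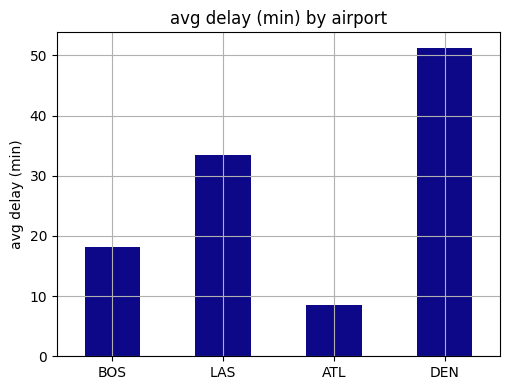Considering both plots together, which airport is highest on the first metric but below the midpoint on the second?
ATL

Chart 2 median avg delay (min) ≈ 25; below-median airports: BOS, ATL. Among those, ATL has the highest on-time rate (%) (≈ 80).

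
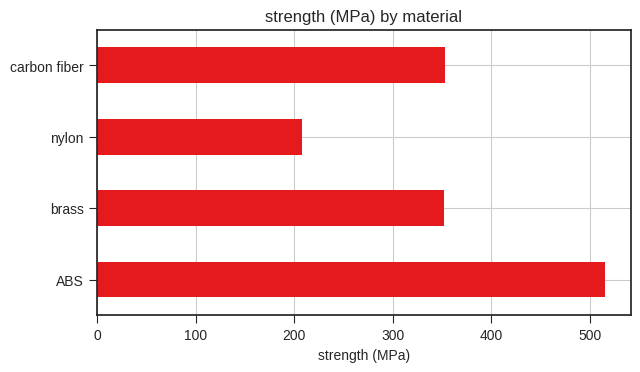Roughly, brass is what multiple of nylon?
brass ≈ 350, nylon ≈ 200; 350/200 ≈ 1.75.

≈ 1.75×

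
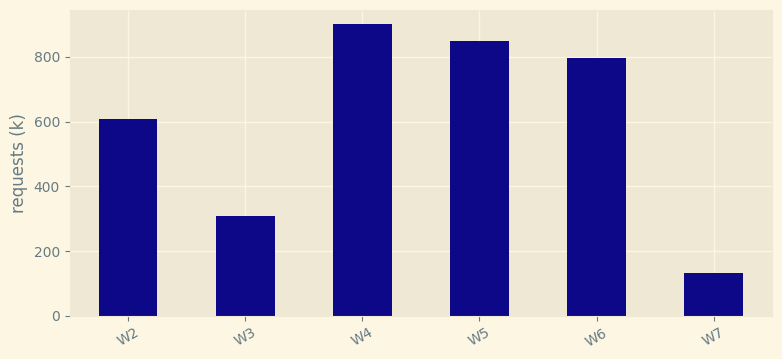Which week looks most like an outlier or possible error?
W7

W7 ≈ 100; the rest sit between ≈ 300 and ≈ 900.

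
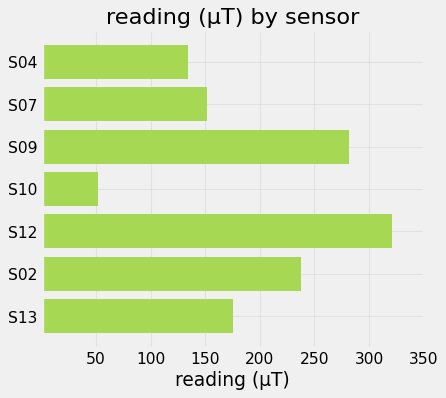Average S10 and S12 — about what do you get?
≈ 175

(50 + 300) / 2 ≈ 175.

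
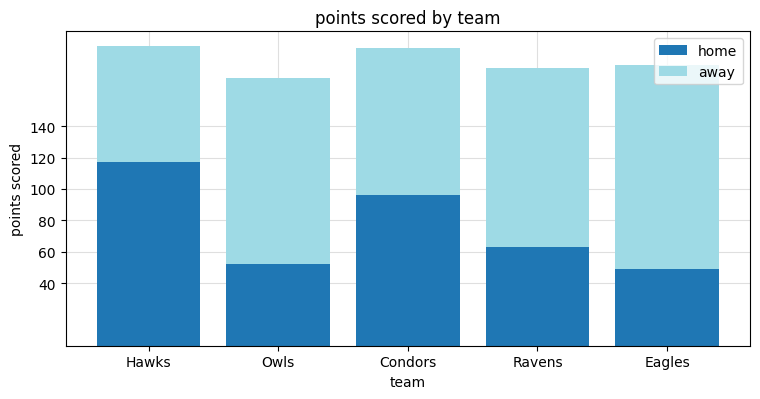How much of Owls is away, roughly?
away top ≈ 180, bottom ≈ 60; segment ≈ 120.

≈ 120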